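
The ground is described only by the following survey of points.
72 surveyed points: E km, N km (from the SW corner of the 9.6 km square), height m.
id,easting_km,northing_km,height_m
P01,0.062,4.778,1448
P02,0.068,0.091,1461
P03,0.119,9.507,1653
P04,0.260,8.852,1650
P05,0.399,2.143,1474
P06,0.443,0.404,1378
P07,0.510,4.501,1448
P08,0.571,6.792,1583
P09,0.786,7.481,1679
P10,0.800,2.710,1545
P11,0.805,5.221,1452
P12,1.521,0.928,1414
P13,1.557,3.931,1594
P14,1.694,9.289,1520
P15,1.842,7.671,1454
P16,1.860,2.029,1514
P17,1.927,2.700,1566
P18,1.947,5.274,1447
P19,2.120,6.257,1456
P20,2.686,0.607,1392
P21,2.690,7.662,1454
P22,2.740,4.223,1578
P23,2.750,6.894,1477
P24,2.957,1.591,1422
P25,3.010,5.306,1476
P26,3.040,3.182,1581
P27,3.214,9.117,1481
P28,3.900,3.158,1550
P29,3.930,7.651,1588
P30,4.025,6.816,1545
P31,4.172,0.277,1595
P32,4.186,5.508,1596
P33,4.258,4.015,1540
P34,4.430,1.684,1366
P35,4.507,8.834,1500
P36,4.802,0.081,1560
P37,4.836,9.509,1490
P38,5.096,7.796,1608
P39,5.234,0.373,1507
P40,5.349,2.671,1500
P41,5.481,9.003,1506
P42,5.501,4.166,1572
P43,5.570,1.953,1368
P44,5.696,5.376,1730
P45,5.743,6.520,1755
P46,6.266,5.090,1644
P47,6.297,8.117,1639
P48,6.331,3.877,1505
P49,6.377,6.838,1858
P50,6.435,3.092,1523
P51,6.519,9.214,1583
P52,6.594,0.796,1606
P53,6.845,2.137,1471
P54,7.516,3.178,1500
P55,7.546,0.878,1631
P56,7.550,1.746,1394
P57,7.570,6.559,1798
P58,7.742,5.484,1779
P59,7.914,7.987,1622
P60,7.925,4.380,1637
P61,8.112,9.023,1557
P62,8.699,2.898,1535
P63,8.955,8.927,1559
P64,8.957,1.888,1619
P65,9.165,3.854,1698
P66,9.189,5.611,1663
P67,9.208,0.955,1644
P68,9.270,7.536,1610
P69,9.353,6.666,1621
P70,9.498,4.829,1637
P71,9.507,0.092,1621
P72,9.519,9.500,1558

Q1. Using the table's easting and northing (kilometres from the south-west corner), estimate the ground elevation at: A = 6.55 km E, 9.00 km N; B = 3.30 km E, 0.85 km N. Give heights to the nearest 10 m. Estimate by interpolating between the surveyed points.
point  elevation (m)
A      1590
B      1480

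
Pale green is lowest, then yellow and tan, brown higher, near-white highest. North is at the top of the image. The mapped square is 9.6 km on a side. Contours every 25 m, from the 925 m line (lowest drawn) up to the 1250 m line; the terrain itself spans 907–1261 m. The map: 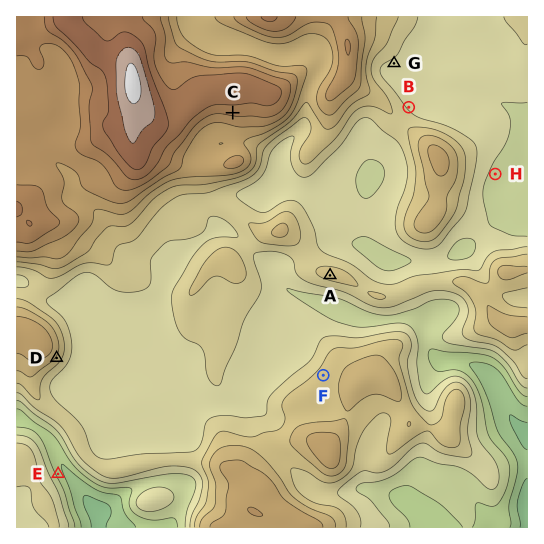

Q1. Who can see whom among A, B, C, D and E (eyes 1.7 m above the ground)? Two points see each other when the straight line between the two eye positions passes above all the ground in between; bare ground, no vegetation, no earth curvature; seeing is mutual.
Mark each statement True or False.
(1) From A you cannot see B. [True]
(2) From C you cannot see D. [False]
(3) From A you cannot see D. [False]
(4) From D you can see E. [False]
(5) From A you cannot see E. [True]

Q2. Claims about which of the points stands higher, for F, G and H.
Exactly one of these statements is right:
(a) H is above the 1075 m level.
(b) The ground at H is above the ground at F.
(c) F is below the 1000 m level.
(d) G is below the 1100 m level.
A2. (d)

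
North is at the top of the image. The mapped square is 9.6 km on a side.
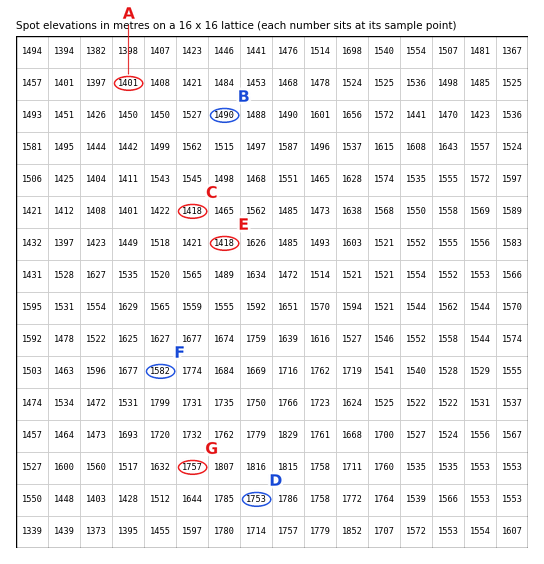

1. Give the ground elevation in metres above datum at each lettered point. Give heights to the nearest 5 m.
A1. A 1400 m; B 1490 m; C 1420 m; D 1755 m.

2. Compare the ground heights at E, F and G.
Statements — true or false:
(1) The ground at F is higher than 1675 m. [false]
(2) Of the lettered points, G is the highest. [true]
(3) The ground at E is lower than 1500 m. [true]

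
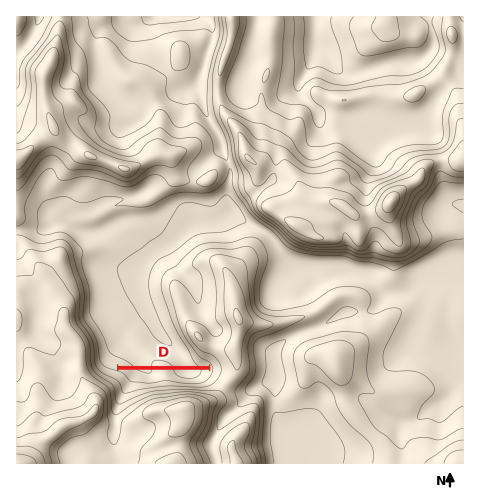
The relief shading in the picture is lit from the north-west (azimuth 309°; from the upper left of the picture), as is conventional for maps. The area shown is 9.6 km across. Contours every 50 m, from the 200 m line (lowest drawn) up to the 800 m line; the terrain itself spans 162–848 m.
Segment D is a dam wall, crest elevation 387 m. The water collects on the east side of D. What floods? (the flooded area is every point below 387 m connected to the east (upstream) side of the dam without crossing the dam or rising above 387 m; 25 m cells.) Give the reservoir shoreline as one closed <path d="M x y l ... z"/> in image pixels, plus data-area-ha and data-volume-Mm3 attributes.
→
<path d="M210 370l-87 0 8 8 13 3 11 0 9-3 3 0 14 4 19 0 9-6 1-6z" data-area-ha="41" data-volume-Mm3="10.65"/>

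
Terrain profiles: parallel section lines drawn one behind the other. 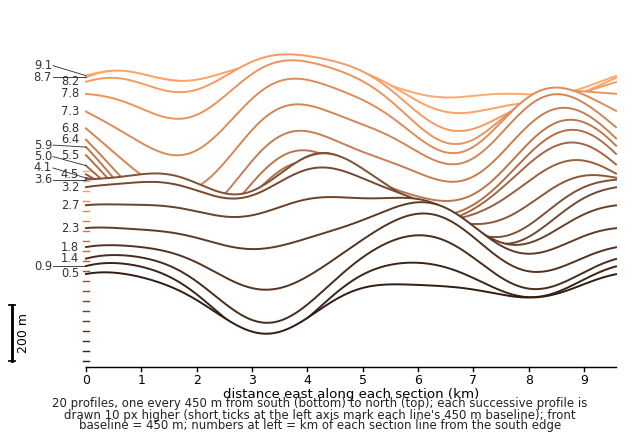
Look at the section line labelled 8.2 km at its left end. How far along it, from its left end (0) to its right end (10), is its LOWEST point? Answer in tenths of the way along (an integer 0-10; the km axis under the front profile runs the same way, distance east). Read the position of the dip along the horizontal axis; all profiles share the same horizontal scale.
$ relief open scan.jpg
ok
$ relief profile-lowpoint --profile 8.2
7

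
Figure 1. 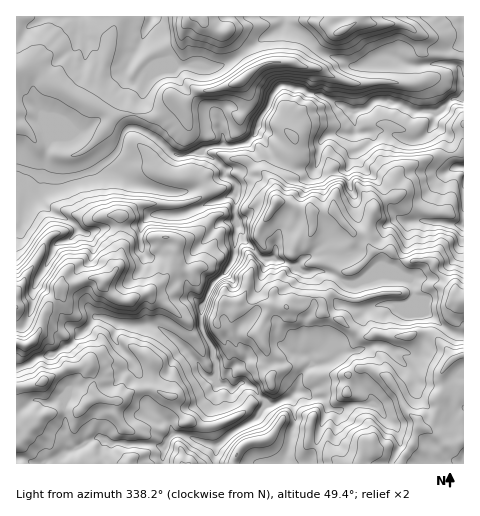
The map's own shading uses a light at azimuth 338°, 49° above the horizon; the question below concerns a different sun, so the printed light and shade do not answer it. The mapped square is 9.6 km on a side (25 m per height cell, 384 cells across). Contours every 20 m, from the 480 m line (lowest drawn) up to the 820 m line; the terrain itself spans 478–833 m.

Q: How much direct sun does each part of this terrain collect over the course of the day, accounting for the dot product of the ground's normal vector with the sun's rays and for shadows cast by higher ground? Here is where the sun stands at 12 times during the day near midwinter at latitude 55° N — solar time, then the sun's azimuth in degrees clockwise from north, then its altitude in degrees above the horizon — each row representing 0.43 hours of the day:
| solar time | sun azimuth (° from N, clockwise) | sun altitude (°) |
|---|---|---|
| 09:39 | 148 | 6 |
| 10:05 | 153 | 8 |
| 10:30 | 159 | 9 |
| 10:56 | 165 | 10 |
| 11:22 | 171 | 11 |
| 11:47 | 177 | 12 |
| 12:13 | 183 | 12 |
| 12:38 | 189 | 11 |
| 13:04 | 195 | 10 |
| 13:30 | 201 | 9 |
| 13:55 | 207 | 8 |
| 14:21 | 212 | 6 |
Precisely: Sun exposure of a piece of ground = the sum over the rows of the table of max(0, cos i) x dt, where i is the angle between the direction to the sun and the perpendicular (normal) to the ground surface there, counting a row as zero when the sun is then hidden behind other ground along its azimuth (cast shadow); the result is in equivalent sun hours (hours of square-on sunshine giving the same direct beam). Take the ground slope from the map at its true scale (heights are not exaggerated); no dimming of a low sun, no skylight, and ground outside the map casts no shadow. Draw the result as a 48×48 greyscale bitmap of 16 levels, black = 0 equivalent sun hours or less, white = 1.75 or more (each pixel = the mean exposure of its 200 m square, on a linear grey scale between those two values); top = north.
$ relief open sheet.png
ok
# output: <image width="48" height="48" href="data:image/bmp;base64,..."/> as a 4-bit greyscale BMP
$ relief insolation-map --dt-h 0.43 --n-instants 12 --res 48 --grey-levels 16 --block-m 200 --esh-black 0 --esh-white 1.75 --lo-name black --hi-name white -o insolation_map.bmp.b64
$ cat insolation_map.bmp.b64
<image width="48" height="48" href="data:image/bmp;base64,Qk32BAAAAAAAAHYAAAAoAAAAMAAAADAAAAABAAQAAAAAAIAEAAATCwAAEwsAABAAAAAAAAAAAAAAABEREQAiIiIAMzMzAERERABVVVUAZmZmAHd3dwCIiIgAmZmZAKqqqgC7u7sAzMzMAN3d3QDu7u4A////AHmYdVZmZWdmVTM0SJiId5iIZmipZ5iIiMqZmGVlQhJGVRE0JLzKh4p1Rmh4dJiIiXqYiKhnq8upUSaqQCZ6hmhURWZjNWiXZ3ioiKmqmnd4i/28tAAEl2hUMxEhJXl2d3eKmKqZpkVmiIUjjXESiFdzMjMTeYZnd2VWeIqZiId5pyIyAYlBE0JUVDEmiTNod4dmZleqiZibuoVVQjdmEjAnzZd4ljSIiKzbl2ZkRXqoVVZkMzLfyFd3eXiapVZXeEarqYdnZUVkREVGelu4mYmHZomrdWd3dxEii6mXdWd2VFSIqtp2qpZ3d5qWNGd4h4MQFWiHd2iIVFeXqIh2Z4dlIUQzNnZVmc2DICRXRIhkRFp5q5iYZnd3ZCJEV3dkV83clCEkOGMiRqlcqauWeIiHiJhnqph3EAKamkFEQxEkaqaemal4mIiIiZm7mahzEiJYdagyMjVXmqWpmGZ4m6qqyVMhEBIiiZRYnLlWrNy6y2VniZZompm7dVQ0IREpqpVHmmbO//3dpUQ2iIh5mJl2NHdlZ3Z4m1Q0mIveyJy4ZllEZWVGRWdmmHrLund2d2UliLy7UhRneL1iMWZWUhEUMiEkVWinVCgzRWqoqEImh5iDA2YiMxEzSIZlRWZlIRZyJlISe4VVeInJAiYxMkZniKh3eJmlAAKEEkMkNWRFd0RYgSIRKYiHZViImap2MSJWIAISJESHd2NEVDG6qKl3d3eZgQATQjInMAAjNHeZiJdGVBqZh4mHeIdUMhESZEMTlxIyMjREQjd1hViJhniHiHdjMiEQElQxAXzKiHMAAANlNYSZh3iIlzZ2EzIhJGVBJoVoiHUQABE4qKRaiIiJhFaWaZmqp2ZFUyIQETipiZcQJVdIqGVWVEVWqYZUVndlMzIQAAAAATeoQzRTMxEjU0QkiYZERXd2ZUMiABJGmpdmhmQxAAABM3EUVWZURXd3d2VVRWiqmId0KoZRERABARAlZUZlRneIiId2d3h2VFVEiIZCNFQjIQJURoiJY4iJqqqYZ4d1IAAXuXRVd4dUMiJDESaJvomXZWiph4djfLdkEBRXd3ZUNFMRAAAUV5l3Z2aKl3Unyr3qemI2eIdiMzQyIRACRqdnd3dolzWrmZh2mbZHh2iod2Zmd3YzeGZ3d4l3i8y5mId4iqpnZmd3ZWd3ZkVlRod3iZmYZ3ZomHd4lo5zZmZmVFNVQjNUM2eJmZh2ZVVomHmrqau0VUQ0e8pDSd7bQIiZmGZmZmZWdWz//smWEBJt/////+y814iIdlZmZWdSElITjMvMd7///8zv26qpmIh3ZmZ3Zod1NCEQAWvf///7UQEiM0RneHd3ZmZnd2h3d2ZlMQO//7hjNFVWVVUzSVZ3dmZnh2aIeZmrliABIRAUi7l3eJuqqVVmZ2ZneHZni7zd2mMQACR9/cu6mJmIdmVWZmd3d3dme73c25hTM0e9/s3tzNyYh3ZWZnd2d3dmibunaImYZovIWd7v/YRGZohmZmZ3d3hmhph1M0RWZ4dmZXdUQyNWZw=="/>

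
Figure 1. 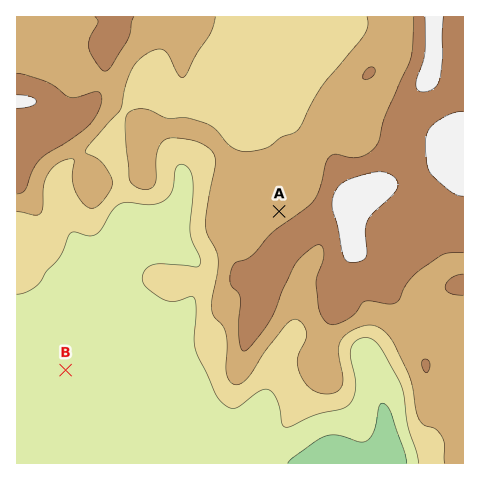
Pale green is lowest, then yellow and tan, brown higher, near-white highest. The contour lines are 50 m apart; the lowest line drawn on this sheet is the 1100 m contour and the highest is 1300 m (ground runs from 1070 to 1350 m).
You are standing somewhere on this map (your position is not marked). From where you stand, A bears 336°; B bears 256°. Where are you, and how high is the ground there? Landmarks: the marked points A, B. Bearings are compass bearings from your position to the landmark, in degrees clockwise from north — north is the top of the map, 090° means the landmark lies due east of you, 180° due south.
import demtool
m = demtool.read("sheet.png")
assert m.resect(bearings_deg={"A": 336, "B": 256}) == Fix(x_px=321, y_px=306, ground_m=1260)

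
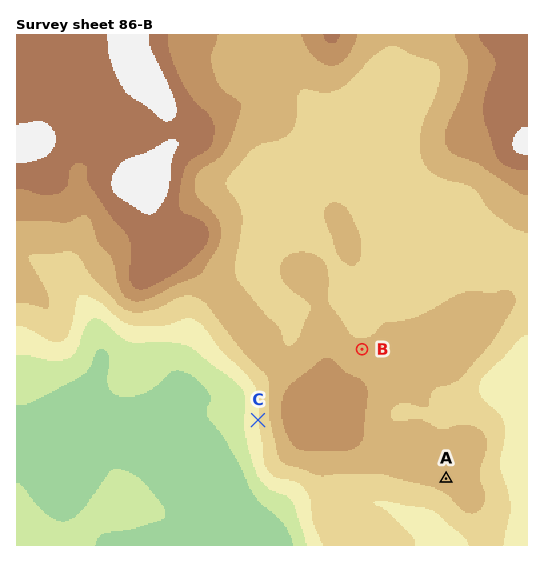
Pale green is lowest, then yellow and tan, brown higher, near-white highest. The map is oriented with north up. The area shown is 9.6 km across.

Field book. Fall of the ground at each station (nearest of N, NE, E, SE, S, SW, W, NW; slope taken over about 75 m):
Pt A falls S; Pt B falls N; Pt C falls W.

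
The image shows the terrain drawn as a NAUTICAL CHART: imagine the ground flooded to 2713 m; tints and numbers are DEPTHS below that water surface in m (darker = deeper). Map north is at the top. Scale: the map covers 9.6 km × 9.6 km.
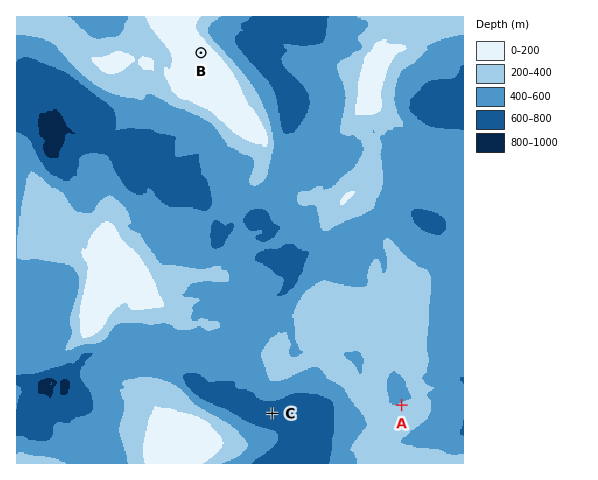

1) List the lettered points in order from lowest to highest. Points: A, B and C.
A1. C A B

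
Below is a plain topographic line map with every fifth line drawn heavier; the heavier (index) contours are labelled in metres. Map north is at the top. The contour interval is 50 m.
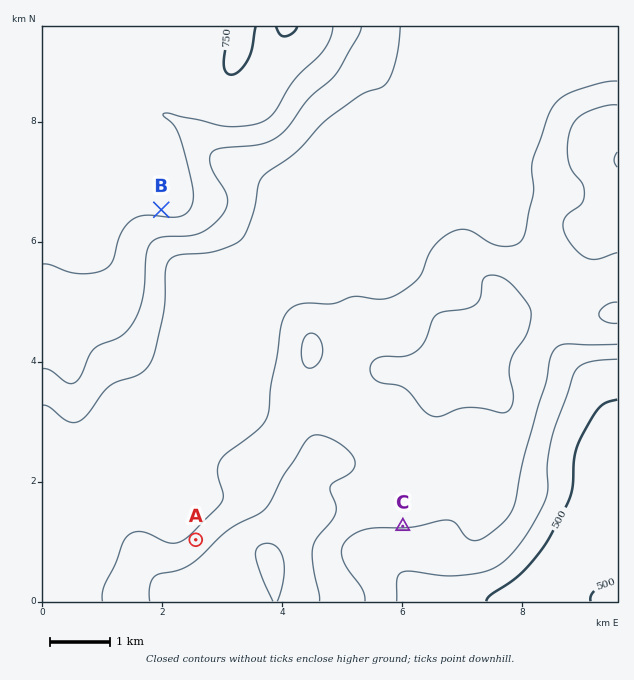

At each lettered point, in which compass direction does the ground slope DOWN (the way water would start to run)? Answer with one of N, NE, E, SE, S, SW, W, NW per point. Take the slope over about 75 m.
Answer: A NW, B S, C S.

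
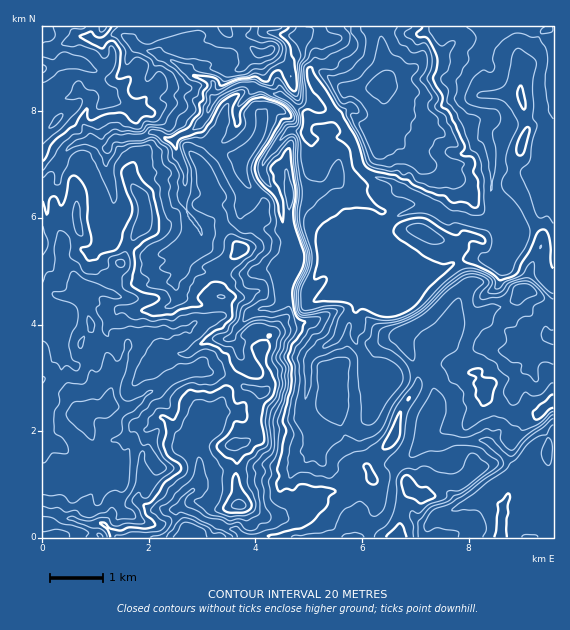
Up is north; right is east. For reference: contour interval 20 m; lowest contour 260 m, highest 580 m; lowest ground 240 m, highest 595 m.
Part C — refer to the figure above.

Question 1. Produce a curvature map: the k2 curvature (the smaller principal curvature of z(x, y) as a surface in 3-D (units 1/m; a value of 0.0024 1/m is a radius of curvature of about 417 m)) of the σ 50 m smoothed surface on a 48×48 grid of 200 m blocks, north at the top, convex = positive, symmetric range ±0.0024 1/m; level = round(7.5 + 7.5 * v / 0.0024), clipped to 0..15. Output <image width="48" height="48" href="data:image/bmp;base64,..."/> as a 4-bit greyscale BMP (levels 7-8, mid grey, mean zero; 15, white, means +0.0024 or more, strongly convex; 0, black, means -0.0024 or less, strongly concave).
<image width="48" height="48" href="data:image/bmp;base64,Qk32BAAAAAAAAHYAAAAoAAAAMAAAADAAAAABAAQAAAAAAIAEAAATCwAAEwsAABAAAAAAAAAAAAAAABEREQAiIiIAMzMzAERERABVVVUAZmZmAHd3dwCIiIgAmZmZAKqqqgC7u7sAzMzMAN3d3QDu7u4A////AHiIaRQzQmiHYyQ0VFVmZmeIhXiHd2WIh4UyEWd3dzlQBEZ4eHeHd3ZndUd4h2V3d0Rml1eFQzIneIdXd3eHd3dXV0JHd3Z3d3eHeGZFd2WHZ5hld4h3d3dWaHhTVmZ3d3d4Z3hmdnVHdnd2Z4eHd3hWh3dnRXd3d3d3eHh2dmdXeHdmVod2d4hmhod4dEZ3eHd3d3hliXdXdnZmZWdnd4dlZ3d3iHVXeHh3d3dmdmZXdmZmZmZniHZlZ3d3h3NWiHd2d3d2dWdmiYh3V3Z3d3d2ZnZ2ZjdzeHdmd2V2d2d2Z3eXZ3Z3dmZ4V3ZVRFh2NmdodndVVnZ3Z3Z2ZlZ3dmVnV3d4hnZ3cleId3Z2VXd3Zld2ZVeId3ZnZ3d3d3d3hGZ4d4Z3Z3dmZnZmZUeIh3dHdXd3eHdnd1d3d3Vnd2ZnZXeJdTd4h2dlhmd3eGZnZ2WGd3ZWd3Z4dXdohkV3d2d1V1d3eIdnVnZ2d3hnZ3h4hnVndjaIhmd2Zmd4h3d2aGdmd3d3dmZ4d1Z1ZUWIh1dmdmiHeId3d4ZoZ2d3d1RId0iHZWNHdWdnhmd3ZlZmd3Z4d1h3d3hSI1Z3ZnZTdHeId3Zndod3d3Z3dmd4eHiHdBmIh2eEZGiId3dnd3Z3d3d2hldnZ2iHiSJmdkiGRXU0Z3dmiHd2d2dmdmRUQ1dVVlMjVgNnZmVlJHdnZ3d3Zlh4dniHiEZ4iHd2ZhZEVnd3dEh2U2Z3hWd4d3ZVVld3h2aWZhZ3eHd3d0V4hgWqY2Z3ZnZnd2Z2ZlVmZ0OHeGd3d3RImTNDNmd3Zmp2Z3V4d2VWd4F3eGd3d3dDMkVndldmZndlZ3dWZ4d2ZpF3d3h3d3d2VWdXdld1ZmZmZmdmd5d3ZmJ3d3h3d4d3aGdmhldodmd4d3dmd2VmRzV3d2Z3iIdoh2d1dldoZ3Z4d3ZWdld3Nyd3d3ZGiYVkNGd3Zld4Z3dndoN3d2eHJid3d3h0NERVhmd3Z2d4Z3Zod2OHd2d4GCd3d3d3dUaHhWd4Z1Z4Z2aIZ3Nnh2dxWCd3iHd1NXd3hViIZ3SHd0d2Z3KIdWczdyd4h2Q0aIh4hlh3Z0R3dlh3d4B4dXYIhyd4dBZ2aIiHZldmZ3N4hlh3diOHVocTdjd4gXmHd3dmhlh3Z3YmdDeIiAl2V3dwWCZ4gHiHd3ZWVmeHZ3ZkNiAAMANmdHeGBiZmM4iHd3eGZnZ4V3hmV2eGFoQFdkZ3QReIF4eId3d2dndnZmh1d2aGl3dQhyiHaRRDV2d3d4h2dmZ2Z3d3R4Z3d3hwZwiYgDdjRHd3d1RkVmd4Z3dmVpdndmZzA2FABUUnh3eHeIZkmHeHZ2d2hmd1eIdzQAAVOUJYh3iIdmVkiHeHdoZmd2R2WYMkaIZlSCKHd3iIdlZ1Z2eHdnaIdoRqVBRnZ3aGRjI1d3d4eHZ3Vnd4hlZ3hYdDJIh3d2eKdnSFNnd3aHV3ZoeHdnVFQmU3dWd3d2ZYVHZ4dHd2dmaIhXeHdodmSERniHd3eGdDRWd2V3d2VVZmZlVVeA=="/>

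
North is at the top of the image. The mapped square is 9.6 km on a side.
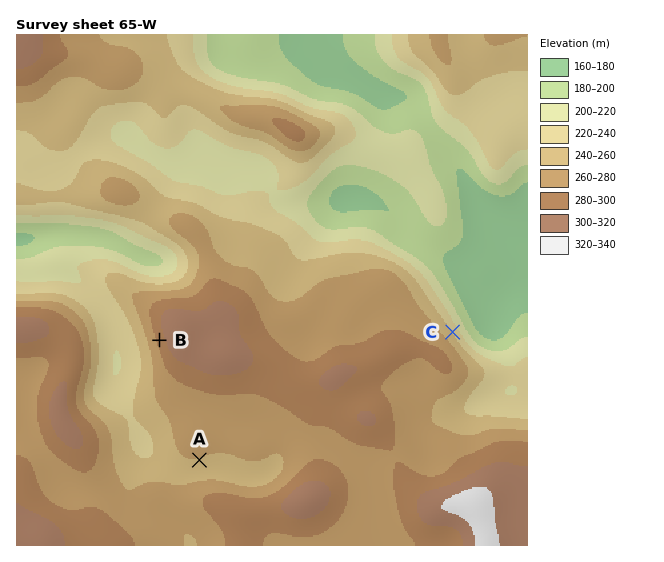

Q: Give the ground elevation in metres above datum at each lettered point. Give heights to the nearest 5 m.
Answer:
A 260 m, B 285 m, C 235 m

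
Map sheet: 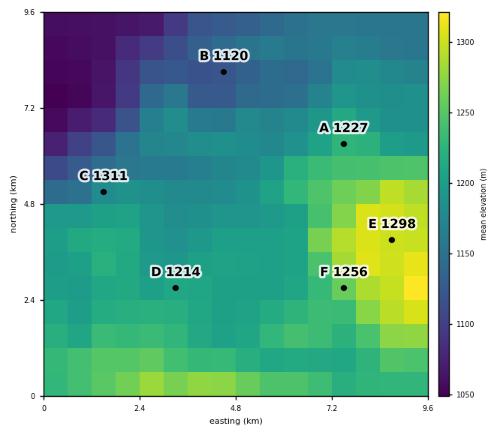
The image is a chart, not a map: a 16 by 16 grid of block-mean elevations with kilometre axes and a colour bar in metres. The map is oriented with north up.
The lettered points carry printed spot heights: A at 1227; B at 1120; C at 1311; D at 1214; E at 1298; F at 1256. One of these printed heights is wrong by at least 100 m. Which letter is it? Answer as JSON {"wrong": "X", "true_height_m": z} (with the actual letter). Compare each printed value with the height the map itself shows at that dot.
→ {"wrong": "C", "true_height_m": 1186}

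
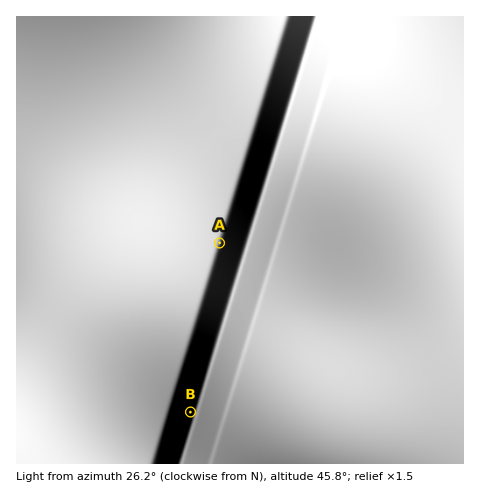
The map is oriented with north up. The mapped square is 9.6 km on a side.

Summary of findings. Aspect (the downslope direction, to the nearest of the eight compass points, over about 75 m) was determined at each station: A W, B W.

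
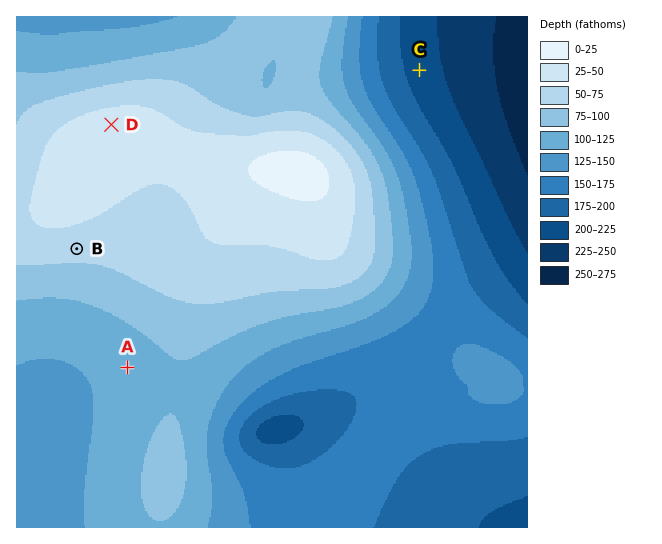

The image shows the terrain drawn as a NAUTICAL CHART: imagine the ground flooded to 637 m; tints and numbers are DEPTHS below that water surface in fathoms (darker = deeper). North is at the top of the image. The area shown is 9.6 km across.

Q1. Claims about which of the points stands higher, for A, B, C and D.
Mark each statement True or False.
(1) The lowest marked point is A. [False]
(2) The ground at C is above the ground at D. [False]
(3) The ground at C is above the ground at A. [False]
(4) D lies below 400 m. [False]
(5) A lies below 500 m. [True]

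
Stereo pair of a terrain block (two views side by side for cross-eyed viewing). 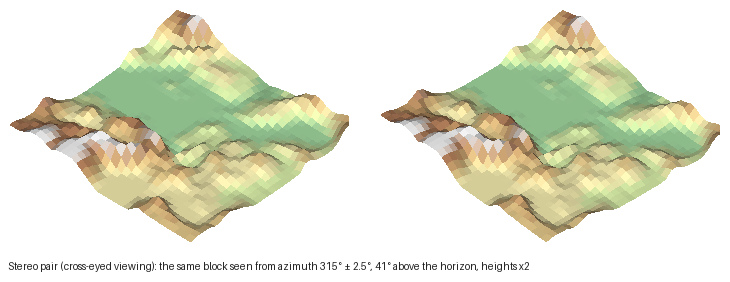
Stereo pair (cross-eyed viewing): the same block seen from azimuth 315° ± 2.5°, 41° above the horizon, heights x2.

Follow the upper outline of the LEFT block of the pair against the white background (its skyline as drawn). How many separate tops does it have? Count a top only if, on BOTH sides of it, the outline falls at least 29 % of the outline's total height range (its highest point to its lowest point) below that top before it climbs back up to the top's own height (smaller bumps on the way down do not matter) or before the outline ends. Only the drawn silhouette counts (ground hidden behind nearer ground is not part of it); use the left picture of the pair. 1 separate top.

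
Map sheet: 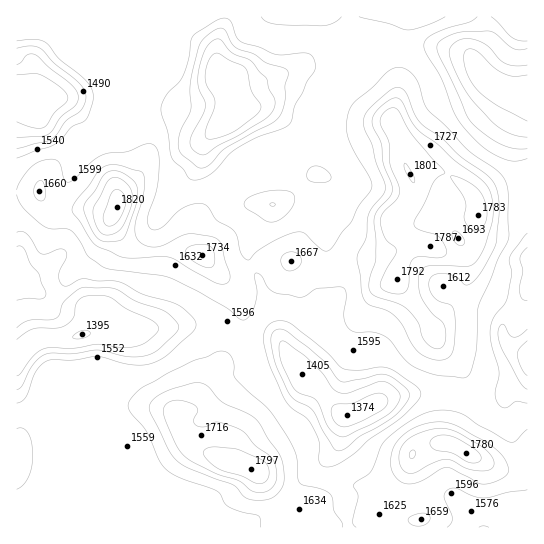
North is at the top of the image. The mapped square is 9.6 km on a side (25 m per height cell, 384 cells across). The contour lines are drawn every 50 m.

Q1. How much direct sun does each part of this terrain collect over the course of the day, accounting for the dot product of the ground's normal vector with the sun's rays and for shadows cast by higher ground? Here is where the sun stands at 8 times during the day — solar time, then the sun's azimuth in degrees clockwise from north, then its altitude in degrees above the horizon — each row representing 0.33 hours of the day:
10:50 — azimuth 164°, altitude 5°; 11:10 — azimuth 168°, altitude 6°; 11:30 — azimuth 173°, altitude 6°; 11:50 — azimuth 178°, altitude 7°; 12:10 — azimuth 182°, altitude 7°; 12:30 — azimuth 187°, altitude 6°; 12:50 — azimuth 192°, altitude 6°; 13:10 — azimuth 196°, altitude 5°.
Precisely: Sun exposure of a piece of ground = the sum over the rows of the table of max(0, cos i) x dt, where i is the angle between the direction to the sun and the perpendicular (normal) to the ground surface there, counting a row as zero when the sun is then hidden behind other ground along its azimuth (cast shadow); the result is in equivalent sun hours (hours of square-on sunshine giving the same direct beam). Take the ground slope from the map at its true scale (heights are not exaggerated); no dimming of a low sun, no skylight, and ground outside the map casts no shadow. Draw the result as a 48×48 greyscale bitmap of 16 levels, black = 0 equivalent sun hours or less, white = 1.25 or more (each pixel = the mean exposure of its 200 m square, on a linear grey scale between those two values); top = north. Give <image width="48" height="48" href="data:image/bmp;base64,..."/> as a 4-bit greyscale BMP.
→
<image width="48" height="48" href="data:image/bmp;base64,Qk32BAAAAAAAAHYAAAAoAAAAMAAAADAAAAABAAQAAAAAAIAEAAATCwAAEwsAABAAAAAAAAAAAAAAABEREQAiIiIAMzMzAERERABVVVUAZmZmAHd3dwCIiIgAmZmZAKqqqgC7u7sAzMzMAN3d3QDu7u4A////ADIjMzMzM0RmVGhkREVkMzNFZlVmVFZ1M0QzMzMzMzRFQ0VWZTJFQzMzMyABIkZUNERDMzMzMzM0RERqy3MSMzMyEREBNGZVVVQzMzMzMzM0RWeKzJUQEzQzNGdUVomXdmVDMzMzMzRWet/9qFQhASIjR6qHaJmpd0RDMiIiIjV6zu2nMiMyAAEiRpqqrOyFNDNDIRIhATWKqFEAAAI0IAASI1aL3JUhEiNEREQyJFZ3MQAAAAE0MAABEQJXhAAAASNEVVVWZlZjEAAAABIyEAAAAAAAAAAAIiM0VURVVWdSEQAAABIQAAAAAAAAAAABEhI0RDNERXVEQxAAABEAAAAAAAAAAAAAAQEzMzMzMyERIQAAARAAAAAAAAAAAAAQAAIiIiIiIQAAAAAAERAAE3UQAAAAAAEiEAEyIyIiMgAAAAAAEgAAJpqlIiEAABIzEAAjMzRDEAAAABESIQABWJvMqFQyESIyEAAAABEQAAAAASMzIQAVmYiJhlaJhTIhABAAAAAAAAAAESMzIRJpqFREVWiadDMRI1AAAAAAAAAAASMzMkaahURERWdmVDMiaZUQAAAAAAAAATM0RomXVERVVmUyNDNEWHmXMAAAAAASRURESKl1QzRmd3YxEzRmMyMjQQABNnd4dURURWZUQzNYmYUQE0RoQREkiFVXmrqYZWdkREVERDNqzIMAA1RGQiNFi97sqXZlZ4hUNFZURERFeXMgFHZEQ0REWKq7llVWipUzNFd1RFYxEjRomIhTRDZjE2Z5mYiJu3ISRVZlM0UxEDetyYhzIlaHM1eJmHd4ZDIjMhESIiMjITe6Y0aHZYd4dmvZUQARAAEzIQABIyESVUQyETVmiZdmdovcUQAAAAAjIQASMyEkZTEAJYhTR3ZmeId5gxAAAAEiEAATMzIkRVIBV3dkNVd1RmMlh0MgABIQAAASMzMQAmcyRCM0NFdjERATRlMhACNDIQESIjMQACZ0NDEjRDMyEAAAE1QhASNYqpcxABIgADVlVTASMyESIQAAAUMhAAI0Z3ZBATMyJlNGUwABIhACMgAAADMQAAAjRERVVmREZ0IjIAAAAAABIhAAABMQAAASMzNWdlRFUzIRAAAAAAAAEhAAAAIgAAAAEiNFVEREQyEQAAAAAAAAAREAARIhAAAAAAEjRERXdRAAAAAAAAAAAAEQAAElMAAAAAAjMzRXdAAAAAAAAAAAAAIREhI0YwAAAAE0MzMhEQAAAAAAAAAAAAIiNDNEMxAAAAEiMzIAAAAAAAAAABAAACMzM0RlIAAAAAIRIjMQAAAAAAAAASEAFHQzMzRmMQAAASIiESMgAAAQAAAAE2Q2qnQzMzRmUxERNlMhIzMhAAEQAAADZ4aLt1QzNERFZkV4mqhURDIiABEAAAE2iZq5ZEMzNFQjV3neyYiGVCIiEREQABNEZ+63QzMzNDIRWamrp2ZnZVQyEiNEVFZXrGd1RDMzM0MhWsllVVVWZmVDNEaJq7mJhiI0QzMzM0VUV6pkRVZlVVVWZ4mZmpiHQw=="/>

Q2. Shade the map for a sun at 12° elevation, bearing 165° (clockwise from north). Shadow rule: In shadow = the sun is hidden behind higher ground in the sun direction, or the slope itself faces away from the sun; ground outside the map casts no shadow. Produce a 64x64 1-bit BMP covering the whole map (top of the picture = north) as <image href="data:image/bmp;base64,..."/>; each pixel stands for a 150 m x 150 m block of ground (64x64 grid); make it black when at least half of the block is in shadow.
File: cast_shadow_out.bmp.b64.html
<image width="64" height="64" href="data:image/bmp;base64,Qk0+AgAAAAAAAD4AAAAoAAAAQAAAAEAAAAABAAEAAAAAAAACAAATCwAAEwsAAAIAAAAAAAAA////AAAAAAAAAAAAAAAAAAAAAAAAAAAAAAAAAAAAAAAAAAAAAAAAAAAAAAAAAAAAAAAAAAAAAAAAAAAAAAAAAAAAAAAAAAAAAAAABgDAAAAAAAAGAOAAAAAAAAAA4YDgAAAAAAD//+AAAAAAAP//wAAAAAAA//+AAAAAAAB//wAAAAAAGD/+AAAAcAAQD/gAgABwABAHwADAADAAAAAAAOAAAAAAAAAA8AfAAAAAAAD//+AAAAAAAH//8AAAAAAAf//4AAAAAAAf8DgAAAAAAACAAAAAAAAAAAAAAAAAAAAAAAAAAAAAAAAAAAAAAAAAAAAAAAAAAAAAAAAAAAAAAAAAAAAAAAAAAAAAAAAAAAAAAAAAAAAAAAAAAAAAAAAAAAAHAAAAAAAAAAeAAAAAAAAAAwAAAAAAAAAAAMAAAAAAAAAAwA4AAAAAAAAADwAAAeAAAAAPAAAA8AAAAA4AAAD8AwAABAAAAP4DgAAAAOAAfAHAAAABwOB8AeAAAAGB+DgB+AAAAQP8MAH+AAAIA/wAAP+AABgA/wAA/4AAMAD/AAB/gAwAAP+AAD+ADgAAP4AAHgAPAAAGAAAAAA8AAAAAAAAADwAAAAAAAAAGAAAAAAAAAAAAAAAAAAAAAAAAAAAAAAAAAAAAAAAAAAAAAAAAAAAAAAAAAAAAAAAAAAAAAAAAAAAAAA=="/>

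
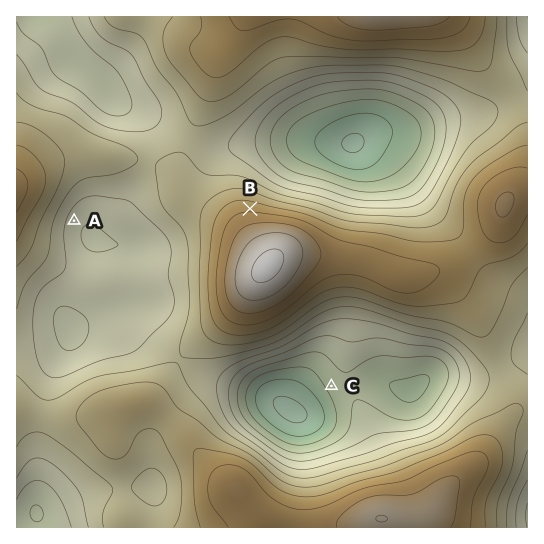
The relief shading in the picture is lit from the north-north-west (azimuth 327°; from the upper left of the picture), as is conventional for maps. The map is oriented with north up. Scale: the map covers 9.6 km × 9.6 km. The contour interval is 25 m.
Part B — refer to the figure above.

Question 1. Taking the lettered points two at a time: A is lower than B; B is higher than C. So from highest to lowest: B A C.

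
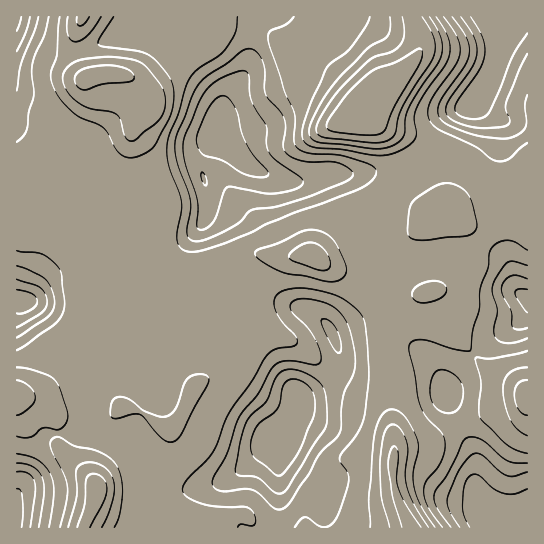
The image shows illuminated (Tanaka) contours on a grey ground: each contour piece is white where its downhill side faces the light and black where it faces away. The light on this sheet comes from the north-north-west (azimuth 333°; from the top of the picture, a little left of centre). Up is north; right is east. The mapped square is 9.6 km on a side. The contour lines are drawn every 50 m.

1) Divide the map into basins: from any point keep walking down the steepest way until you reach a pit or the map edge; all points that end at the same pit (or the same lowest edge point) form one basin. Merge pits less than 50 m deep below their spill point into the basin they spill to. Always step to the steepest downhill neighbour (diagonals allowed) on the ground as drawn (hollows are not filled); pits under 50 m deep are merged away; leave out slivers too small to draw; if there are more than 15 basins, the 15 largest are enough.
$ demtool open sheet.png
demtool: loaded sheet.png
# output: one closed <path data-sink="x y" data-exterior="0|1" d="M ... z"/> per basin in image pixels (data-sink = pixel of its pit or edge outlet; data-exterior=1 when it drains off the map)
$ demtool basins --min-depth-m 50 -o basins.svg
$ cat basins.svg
<path data-sink="221 137" data-exterior="0" d="M413 16l-330 0-7 18-1 15 9 25 2 2 15-3 24 2 12 6 10 10 5 10-1 8-19 21 0 7 17 49 0 17 3 10 0 9-16 29-5 15-2 11 4 9 5 5 7 1 18-13 31-3 19-9 21-6 17-8 28 4 20-2 22 2 22-13 7-1 28 4 17-2 12-6 16-14 8 0-6-7 0-5 6-6 8-2 1-15-15-39-10-11-33-13-14-13 7-17 40-38 5-9 1-11z"/><path data-sink="278 441" data-exterior="0" d="M439 203l-14 10 0 5 6 7-8 0-16 14-12 6-17 2-28-4-7 1-22 13-10-2-22 2-32-2-10 12 4 44-2 12-25 42-31 24-10 25-9 13-8 1-27-17-12-4-5 0-8 8-8 4-41-2-12-5 3 7 1 23 3 7 32 30 4 7-1 15-11 26 327 1-12-26-6-19 2-40-7-88 7-42 2-7 9-7 41-11 15-7 10-10 3-8-2-16-5-16-7-7-8-1z"/><path data-sink="22 301" data-exterior="0" d="M118 73l-17 0-14 5 0 24-18 33 0 12 4 11-4 12-6 6-10 5-20 4-17 0 0 213 19 3 30 16 41 2 8-4 8-8 5 0 12 4 27 17 5 0 12-14 10-25 31-24 21-34 6-13-4-51 9-12 4-1-9-1-17 8-21 6-19 9-31 3-18 13-7-1-5-5-4-9 2-11 5-15 16-29 0-9-4-11-16-16-3-7-1-16 3-26 2-10 18-18 1-8-5-10-10-10z"/><path data-sink="478 98" data-exterior="0" d="M527 16l-113 0-1 3 8 20-1 11-5 9-40 38-7 13 1 5 16 13 26 8 11 5 9 9 12 33 0 14-3 9 7 5 6 12 6-18 11-12 29-12 22-1 7 2z"/><path data-sink="491 527" data-exterior="1" d="M527 399l-12 6-21 6-32 13-29 16-31 5-7 5 0 40 4 12 14 26 115-1z"/><path data-sink="445 394" data-exterior="0" d="M433 291l-27 8-9 7-2 7-7 42 0 14 3 9 0 31 4 40 7-4 31-5 29-16 32-13 21-6 13-7-10-13-29-16-14-12-23-30-15-32z"/><path data-sink="17 17" data-exterior="1" d="M82 16l-66 1 1 167 16 1 20-4 10-5 9-10 1-8-4-11 0-12 18-33-2-21 4-4-5-3-9-25 1-15z"/><path data-sink="527 299" data-exterior="1" d="M494 223l-35 0 9 8 3 6 4 20-2 12-11 12-11 6-18 4 4 4 15 32 23 30 14 12 29 16 9 11 1-162-9-5z"/><path data-sink="17 517" data-exterior="1" d="M26 399l-10 0 0 128 67 1 12-27 1-15-4-7-32-30-3-7 0-16-4-12-12-10z"/>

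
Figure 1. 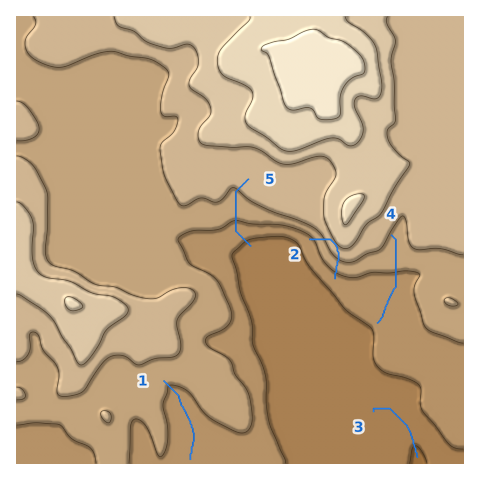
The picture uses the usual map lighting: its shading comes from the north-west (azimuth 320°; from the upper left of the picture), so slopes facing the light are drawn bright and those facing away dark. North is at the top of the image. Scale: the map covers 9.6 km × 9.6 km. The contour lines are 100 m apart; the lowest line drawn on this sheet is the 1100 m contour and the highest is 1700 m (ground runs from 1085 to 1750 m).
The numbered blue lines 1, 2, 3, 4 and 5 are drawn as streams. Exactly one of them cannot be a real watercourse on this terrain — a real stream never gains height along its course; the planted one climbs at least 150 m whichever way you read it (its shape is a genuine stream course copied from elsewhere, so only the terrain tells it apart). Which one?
2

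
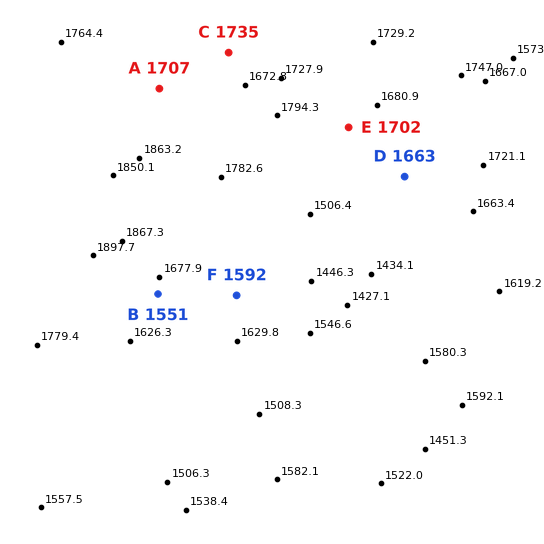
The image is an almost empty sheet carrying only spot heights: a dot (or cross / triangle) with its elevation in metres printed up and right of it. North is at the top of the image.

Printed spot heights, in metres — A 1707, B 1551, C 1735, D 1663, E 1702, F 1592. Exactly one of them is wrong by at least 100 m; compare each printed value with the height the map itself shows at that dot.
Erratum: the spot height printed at B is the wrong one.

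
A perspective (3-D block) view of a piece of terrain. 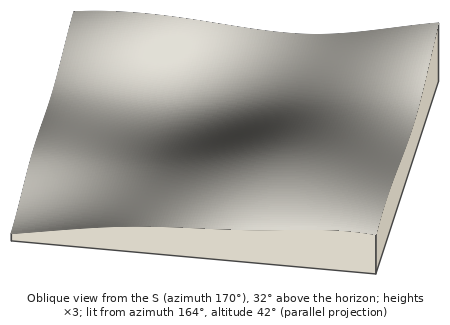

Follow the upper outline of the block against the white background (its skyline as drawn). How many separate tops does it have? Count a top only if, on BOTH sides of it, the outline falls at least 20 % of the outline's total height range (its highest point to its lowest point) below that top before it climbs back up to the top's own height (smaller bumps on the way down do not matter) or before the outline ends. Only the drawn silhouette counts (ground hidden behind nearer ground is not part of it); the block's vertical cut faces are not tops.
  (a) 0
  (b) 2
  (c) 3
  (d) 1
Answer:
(a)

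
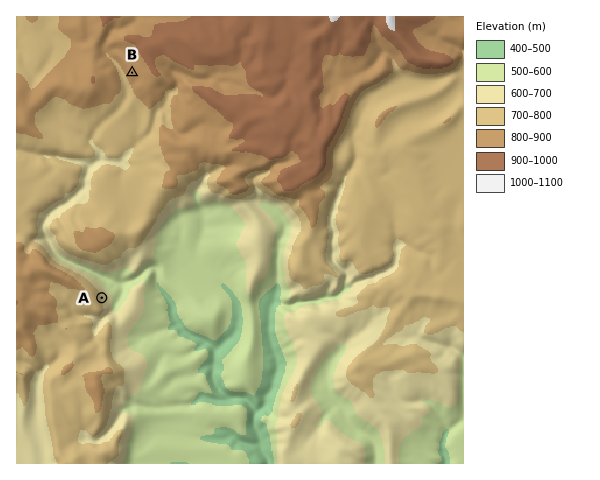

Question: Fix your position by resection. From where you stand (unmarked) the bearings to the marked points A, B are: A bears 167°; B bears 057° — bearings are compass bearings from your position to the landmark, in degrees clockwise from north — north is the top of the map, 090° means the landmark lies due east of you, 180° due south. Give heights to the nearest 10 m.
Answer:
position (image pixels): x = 60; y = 119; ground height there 740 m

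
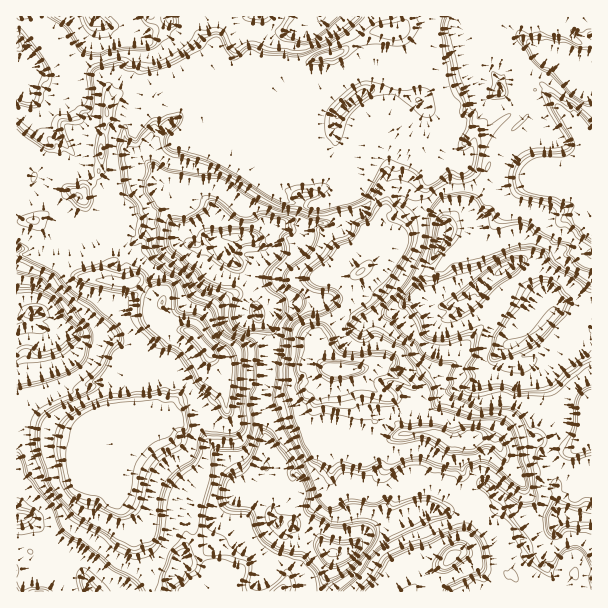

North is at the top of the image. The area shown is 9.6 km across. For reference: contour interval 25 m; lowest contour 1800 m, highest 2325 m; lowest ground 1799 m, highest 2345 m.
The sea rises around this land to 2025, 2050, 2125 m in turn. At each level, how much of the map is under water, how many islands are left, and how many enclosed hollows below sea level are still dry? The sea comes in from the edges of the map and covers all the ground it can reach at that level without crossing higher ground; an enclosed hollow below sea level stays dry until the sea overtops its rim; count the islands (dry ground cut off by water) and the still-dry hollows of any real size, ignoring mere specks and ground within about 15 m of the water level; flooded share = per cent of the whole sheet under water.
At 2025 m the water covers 32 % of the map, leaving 0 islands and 1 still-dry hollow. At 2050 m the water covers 34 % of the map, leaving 0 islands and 1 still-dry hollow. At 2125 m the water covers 59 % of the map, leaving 1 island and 1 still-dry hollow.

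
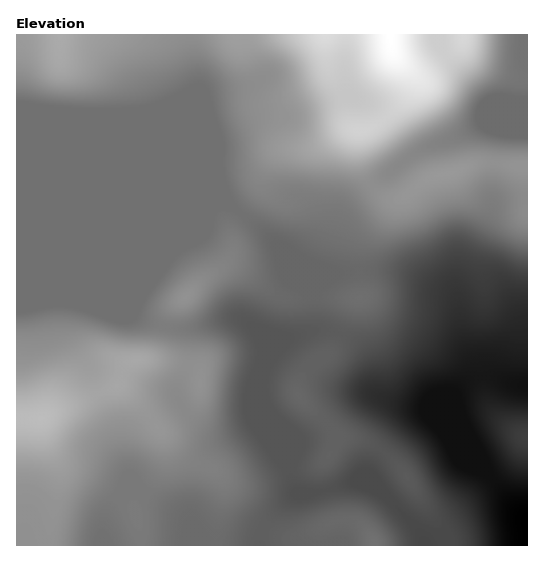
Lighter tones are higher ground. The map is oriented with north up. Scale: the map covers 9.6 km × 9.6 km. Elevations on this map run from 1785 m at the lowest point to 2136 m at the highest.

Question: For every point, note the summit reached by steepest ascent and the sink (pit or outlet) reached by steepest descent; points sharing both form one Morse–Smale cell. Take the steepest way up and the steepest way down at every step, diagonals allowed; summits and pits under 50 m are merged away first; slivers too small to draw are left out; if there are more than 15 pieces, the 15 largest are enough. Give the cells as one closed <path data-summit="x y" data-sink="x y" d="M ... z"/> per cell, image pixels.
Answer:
<path data-summit="390 35" data-sink="527 545" d="M527 34l-511 1 1 172 197 0 4-2 12 0 31 24 19 19 13 32 19 13 0 35-5 5-22 6-18 21-7 17 1 23 26 60 5 23 5 8 7 1-10 3-23 22-10 15 0 14 267-1 0-26-15-12-16-23-17-19-17-40-8-26 0-6 10-10 13-6 13 0 23 8 14 0z"/><path data-summit="41 419" data-sink="527 545" d="M230 205l-12 0-4 2-198 1 1 338 242 0 2-14 10-15 23-22 10-3-7-1-5-8-5-23-26-60-1-23 7-17 18-21 22-6 5-5 0-35-19-13-13-32-19-19z"/><path data-summit="526 437" data-sink="527 545" d="M491 377l-13 0-9 4-14 12 0 6 8 26 17 40 17 19 16 23 14 11 1-131-14-2z"/>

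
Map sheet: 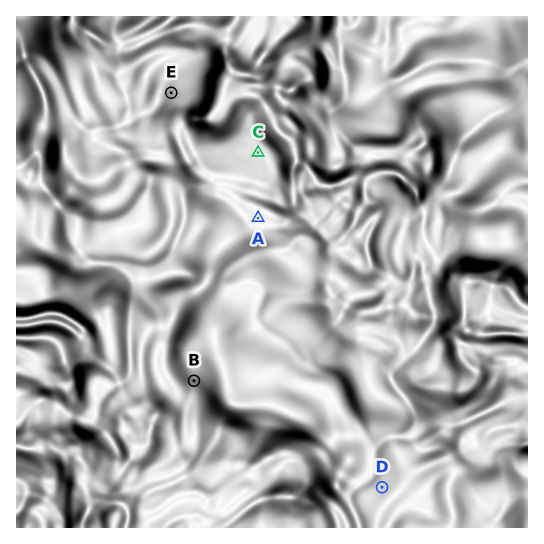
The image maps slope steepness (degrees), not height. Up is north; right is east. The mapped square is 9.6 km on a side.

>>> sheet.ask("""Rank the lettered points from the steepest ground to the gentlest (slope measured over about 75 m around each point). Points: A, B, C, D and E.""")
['B', 'E', 'D', 'C', 'A']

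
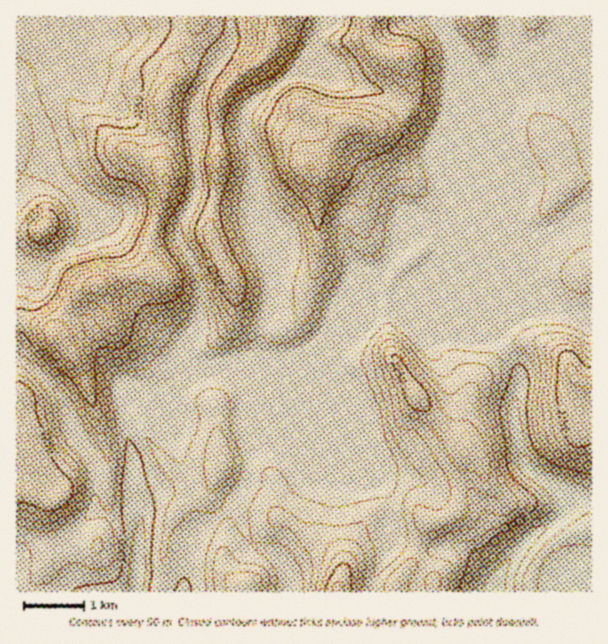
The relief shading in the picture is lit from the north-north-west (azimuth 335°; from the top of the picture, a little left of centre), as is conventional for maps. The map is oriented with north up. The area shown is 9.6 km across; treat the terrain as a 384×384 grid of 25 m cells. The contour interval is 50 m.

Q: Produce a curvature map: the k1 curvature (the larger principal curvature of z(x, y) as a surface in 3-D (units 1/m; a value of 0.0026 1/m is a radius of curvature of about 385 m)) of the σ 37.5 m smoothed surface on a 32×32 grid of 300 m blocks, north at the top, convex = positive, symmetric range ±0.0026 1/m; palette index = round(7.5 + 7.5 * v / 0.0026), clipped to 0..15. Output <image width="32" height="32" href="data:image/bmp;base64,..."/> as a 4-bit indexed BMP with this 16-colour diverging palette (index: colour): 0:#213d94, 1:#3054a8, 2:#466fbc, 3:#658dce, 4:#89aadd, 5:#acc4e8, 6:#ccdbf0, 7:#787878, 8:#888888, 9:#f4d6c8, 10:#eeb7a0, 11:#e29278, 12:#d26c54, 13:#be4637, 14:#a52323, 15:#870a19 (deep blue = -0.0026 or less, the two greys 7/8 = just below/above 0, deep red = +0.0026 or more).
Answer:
<image width="32" height="32" href="data:image/bmp;base64,Qk12AgAAAAAAAHYAAAAoAAAAIAAAACAAAAABAAQAAAAAAAACAAATCwAAEwsAABAAAAAAAAAAlD0hAKhUMAC8b0YAzo1lAN2qiQDoxKwA8NvMAHh4eACIiIgAyNb0AKC37gB4kuIAVGzSADdGvgAjI6UAGQqHAJmHipyXiruHnci6jKZ5x4h7mKt7qIyKh4rZjKrJeMh4eom5iriLeHmaqXi3mqecmHqIqYm3eomamYl4u5q6eKuMyYuIuZiJqYeKmbnJnNyIuduceYipeJh3iImXqM26eIi7nIionJmoeId5h5nneImKmZx6qIyYmHiIeYirx5qrm3fbm3eMeIiIiIp5qriau6p4+al3m3iIiIeLjIuXibi7ifiIiKqHiIh3itmLh4qoyX/WeIiZh4iIeI3Jiqh6uqevl6mIiIeIiJiviJmoeNt6/Ju4iKmIiIiK/HiYmqzpvsmul4iMuauYeMiIh3iql7nXjZipeth6t3eneIh4iIeVrbp52nv5iceIl3iIiIiId63ty+uP2YnKiJmIh4iImXqYmay4r4iH23mZqIiIiIi+p4aPee13d/qLmJh4h4iIr8h3b5nad3b4moeIiIiZiIyoh1r4zHiH6XqHmHiIipeJiJl5+Z94mcuZibh4h3iph4iarPmvh6y7iIqYiIh4mIh4q8rIr4i7m3iZd4h4iZiIiLuZ2J96uXq8y4iIeJiIiIunaueveqq926vIiIiYiIiYeYv3n2ett3mJ6IiIiIh4l3iZ2436mYd5i8d4iHiHeIiJmbmHv9iHec25iJiIiJiIh3iaiGv7jM67yYy4iIiYiHiIeaiL2Zd/iIevmLmI"/>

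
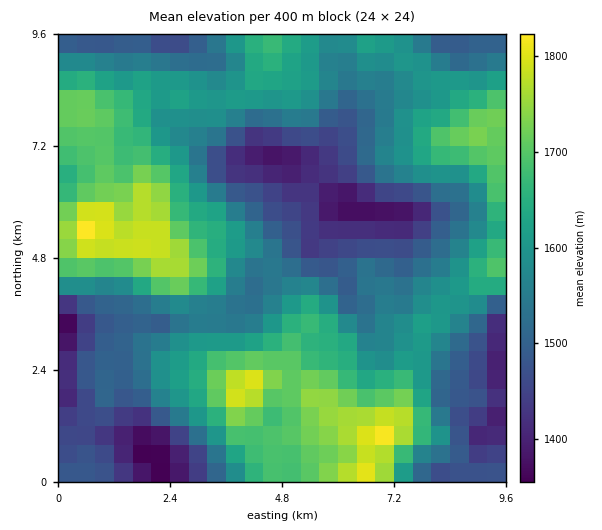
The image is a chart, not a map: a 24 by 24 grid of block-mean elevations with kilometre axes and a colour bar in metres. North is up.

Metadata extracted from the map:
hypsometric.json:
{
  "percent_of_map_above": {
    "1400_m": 95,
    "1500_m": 73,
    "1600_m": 43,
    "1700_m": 16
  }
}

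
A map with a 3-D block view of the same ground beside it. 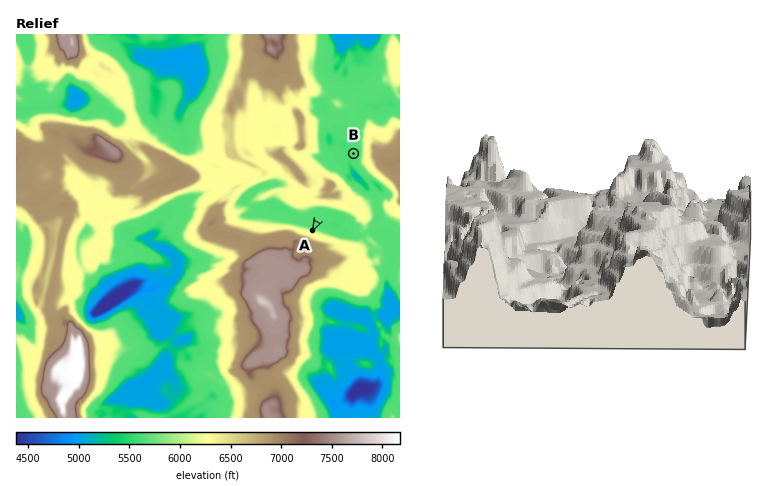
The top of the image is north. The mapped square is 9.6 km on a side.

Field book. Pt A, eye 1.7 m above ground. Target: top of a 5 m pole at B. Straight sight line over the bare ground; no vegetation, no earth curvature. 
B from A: hidden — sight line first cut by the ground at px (325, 207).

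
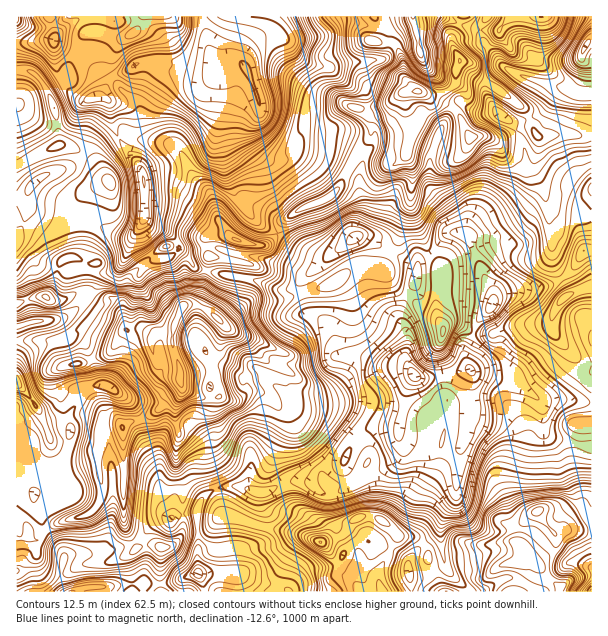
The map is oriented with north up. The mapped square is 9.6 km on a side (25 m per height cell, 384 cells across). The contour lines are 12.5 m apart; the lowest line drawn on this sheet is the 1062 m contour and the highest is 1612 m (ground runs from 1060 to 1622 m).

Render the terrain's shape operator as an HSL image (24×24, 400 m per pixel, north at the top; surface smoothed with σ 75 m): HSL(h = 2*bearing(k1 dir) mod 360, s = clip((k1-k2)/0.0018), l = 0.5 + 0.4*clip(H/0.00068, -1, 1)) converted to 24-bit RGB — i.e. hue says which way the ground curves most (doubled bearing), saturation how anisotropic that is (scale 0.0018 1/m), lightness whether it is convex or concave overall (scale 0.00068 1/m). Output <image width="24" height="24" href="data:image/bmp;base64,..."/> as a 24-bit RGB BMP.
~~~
<image width="24" height="24" href="data:image/bmp;base64,Qk32BgAAAAAAADYAAAAoAAAAGAAAABgAAAABABgAAAAAAMAGAAATCwAAEwsAAAAAAAAAAAAAmG2tYmXTbzvkXoMhXJUhbG0uWY4OMi0LnKE+Vko7p2lRU0RqW5hMib2Xc52Itc5nLBtGWsQweRdHbobSfZstqV1QevOb94v7wrJ/J4uPYo0+eGS+2I7OUVrX89rYEzBumrF2T12Im2SSkUVvl9svKbNQYZ1l13BmHWZsNi/Mk3CmY7OPxnqqjLqouUsoYUwmjpS3+kPjwNA5H2c3pfVPKb+K3EpoZgDLv4h4WZi6SJDIgKXiz+r34HPpakCMnufHnanoF1urjaTn5i6fo8V4jz89yomgkYvOf4ZiQ5Rsm0fr/oDxvP6aLzhkmo1CC09kvNa1dqW2UUORkdK5KeKsGFrJ5tH63pO+bThRrphKEQ0mtNJyl3jQ3tjzqJzgo1GugW18i4d4QDBWy9929OugIh1Lo3I1mUU/TYQfYlIhaIgnUXQSZUQlPYQwTWkThHkwoXCAoWteCxEv2d6bU6RMUHE0fVcyu3ufdI93YGWlZUCly8Nw7t54KRdB+atsQnGAp7uVJkVztnBvsH5dNYwyMV5RubOMUZuCd19Om3JfIT1kpdeCqJWHbnV9hGRufY5IirCLgiuGLk5o1Gdx776rUS5ub/JbgUaoucJlIxk8a5VZycOokJOyNn9vR6NDeUFbg2R7mZOARG59N4pEuY1YgnNckUBls4pkZSalv38zM3iQm9nBkUvc82DI63lFMXl92Z6YMIjMaLC4hqiQuJS4rpG+Q3adXoqlXHCcn4KGZGyXTER8l7mDYWqORZmDuXpZcgA60OdcLUoULDUFKQsKj61I5OisX63gluKPdzmuXUqTorFve87Ln3a4VWGhgnSjLUNpvKJWZVuaSkmmq5Jkej9QgoNUX6pkLM2u5Njz5NH6sFjuMs7NfMKKm+2IcDGh0n1RNUMfR5ZctOi5M3RoaDc1t2pEV1wzSAxA1vk2Glo3TlMzoH9HaIddiKN9e7OIcrXYWbrEjERJblCy0YnUg7fN7/Z4HQ8k24NjvPX4Z933xVubpCWOiV6EnpF/nnewFyNv9+nUCjV6hpPie266fn+lkMqUZpWJK3kBOWoGL5BETWl7muS0QyHf/M/ZDDDt0vnt115iMhsZU04oaTg0eoVln5x+cVBjLXGnweKu0WXUC0lEz3LSpIDK5KePS0QzunH+39L5dVnRWN+9RM5WOhx7n9/B9dbzkDxe1yo3qB1fP0uwn4HJhZKxkmmMfa6FLoWVs6RntKR0UDJvOl8iQUsd3OdD0JLqn5NRxWc0bZQ9rNhfCjVnTa4gZmsagycAnDkL0cYfu9JRR2twNXRXvXzFl4C5v6ifKypgn7WGtJOCWClsdnezlYXAddJgJG5YZJFQVp1NvqN0zJNhCEUwSRav/wjP3t+N0jqdmOj//aH8cz81WW8vFU0ceVAsnkw2oIlBLL5ZjkBmfFGafYpUg3dP4dSvJi9XWYCKlYJwi4tXl2BRvueCBRIufaZbr2983fXWShk6oSWC+9Dyx4q1KXApKWA1TqBz2+WnNmY8M11KXn53iWV+bJ+Cu8mSZFquPWtyjIqhqHmlqoOFzu2vBAEyiK50W6p14ulvmUWxV4SRVq536ajx9M33TD3QMYRy6u2nli1vO2s4OUtFa4VWeLFpnqt8TY5PuEquMWEqW4NJrtap3mCJEAYtgK1ha+uCWC5prnSGiltyZXxYe3tN2nRuTh6f8bjYh+lqhAX87qauGk9abMuYhreCbnZgplthqX++zKjcebDKkc2Dgg9oYIPLqti+X8JgMjtWTKCp1HjarWBuk4pfUopxXDOryIpZ58mvDTFR78XLcoLzYr7huFCBkHCnamuoYFtJzulON463smW4m2a4WKeYp8eerE2iVVF9PYc6EQwn656SnlCSdkAtTbQulMJAz7Z1DB5SkvV+JMNPWgUxa86AgYW7kYnDPzNN3f/MKQoMOCoQh8REfaaElJtMXTlCgnRtkV1aEQwnw9uCRVK70ur5Vwrg6bvXsZbfrqr8vOE4VRNyxP71Y3/VdWw/eH1FtuzyqA3vuH2vVGOuLJ8ni2dNk2paZH5zbHdlbj55OW/AmtPCtr5KQycUNLRbcNXOyv/SMwAq/OXPJPGvMAwDdkkYSt1sKnvEhaEkMhM7w3Roim2GzF52PXkygLNLS4R5f19nUUxzOMBlJSlLz3Vrsz+t4b1CAMAVYwAQPh9z5f/MmgBkSPJelyIhzuUSBC8iP+e/MhV+fsRneYSswGC6w2iptsyKJDiLiW55c4p9bnhaRShNo6VDQpZcy9Nzoc9yJAZSYOa+9H8+BTax8IuveqHe8+XYLECV"/>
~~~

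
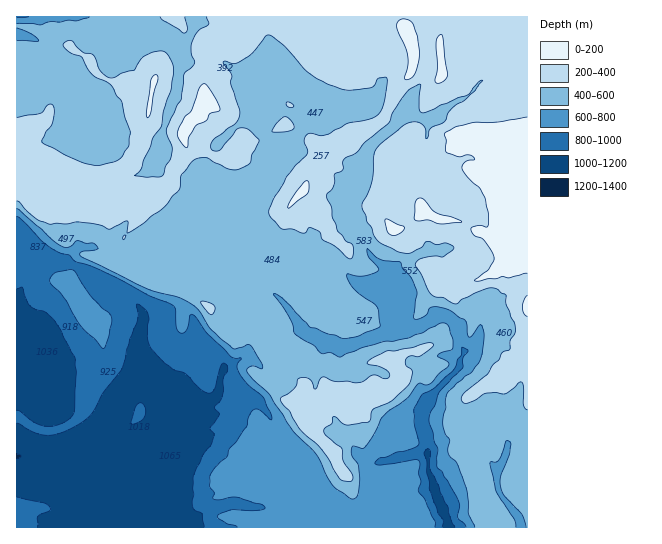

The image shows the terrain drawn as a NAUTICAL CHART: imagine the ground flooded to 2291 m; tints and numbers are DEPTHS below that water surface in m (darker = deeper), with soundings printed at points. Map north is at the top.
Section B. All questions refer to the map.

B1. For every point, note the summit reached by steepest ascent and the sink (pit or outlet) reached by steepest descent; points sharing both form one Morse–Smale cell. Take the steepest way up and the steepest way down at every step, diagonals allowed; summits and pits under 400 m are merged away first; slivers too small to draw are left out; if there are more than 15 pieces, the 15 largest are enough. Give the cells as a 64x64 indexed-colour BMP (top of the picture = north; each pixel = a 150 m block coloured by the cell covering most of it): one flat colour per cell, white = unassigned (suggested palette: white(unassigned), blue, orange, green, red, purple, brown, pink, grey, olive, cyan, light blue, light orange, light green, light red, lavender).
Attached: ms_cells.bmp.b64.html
<image width="64" height="64" href="data:image/bmp;base64,Qk12CAAAAAAAAHYAAAAoAAAAQAAAAEAAAAABAAQAAAAAAAAIAAATCwAAEwsAABAAAAAAAAAA////ALR3HwAOf/8ALKAsACgn1gC9Z5QAS1aMAMJ34wB/f38AIr28AM++FwDox64AeLv/AIrfmACWmP8A1bDFABEREREREREREREREREREREREREREREREREREREREREREREREREREREREREREREREREREREREREREREREREREREREREREREREREREREREREREREREREREREREREREREREREREREREREREREREREREREREREREREREREREREREREREREREREREREREREREREREREREREREREREREREREREREREREREREREREREREREREREREREREREREREREREREREREREREREREREREREREREREREREREREREREREREREREREREREREREREREREREREREREREREREREREREREREREREREREREREREREREREREREREREREREREREREREREREREREREREREREREREREREREREREREREREREREREREREREREREREREREREREREREREREREREREREREREREREREREREREREREREREREREREREREREREREREREREREREREREREREREREREREREREREREREREREREREREREREREREREREREREREREREREREREREREREREREREREREREREREREREREREREREREREREREREREREREREREREREREREREREREREREREREREREREREREREREREREREREREREREREREREREREREREREREREREREREREREREREREREREREREREREREREREREREREREREREREREREREREREREREREREREREREREREREREREREREREREREREREREREREREREREREREREREREREREREREREREREREREREREREREREREREREREREREREREREREREREREREREREREREREREREREREREREREREREREREREREREREREREREREREREREREREREREREREREREREREREREREREREREREREREREREREREREREREREREREREREREREREREREREREREREREREREREREREREREREREREREREREREREREREREREREREREREREREREREREREREREREREREREREREREREREREREREREREREREREREREREREREREREREREREREREREREREREREREREREREREREREREREREREREREREREREREREREREREREREREREREREREREREREREREREREREREREREREREREREREREREREREREREREREREREREREREREREREREREREREREREREREREREREREREREREREREREREREREREREREREREREREREREREREREREREREREREREREREREREREREREREREREREREREREREREREREREREREREREREREREREREREREREREREREREREREREREREREREREREREREREREREREREREREREREREREREREREREREREREREREREREREREREREREREREREREREREREREREREREREREREREREREREREREREREREREREREREREREREREREREREREREREREREREREREREREREREREREREREREREREREREREREREREREREREREREREREREREREREREREREREREREREREREREREREREREREREREREREREREREREREiIiIiIiEREREREREREREREREREREREREREREREREREiIiIiIiIhERERERERERERERERERERERERERERERERESIiIiIiIiIRERERERERERERERERERERERERERERERESIiIiIiIiIiERERERERERERERERERERERERERERERERIiIiIiIiIiIiIREREREREREREREREREREREREREREREiIiIiIiIiIiIiERERERERERERERERERERERERERERESIiIiIiIiIiIiIRERERERERERERERERERERERERERERIiIiIiIiIiIiIiEREREREREREREREREREREREREREREyIiIiIiIiIiIiIRERERERERERERERERERERERERERETIiIiIiIiIiIiIhERERERERERERERERERERERERERERMyIiIiIiIiIiIiEREREREREREREREREREREREREREREiIiIiIiIiIiIiIhERERERERERERERERERERERERERESIiIiIiIiIiIiIiERERERERERERERERERERERERERERIiIiIiIiIiIiIiIhEREREREREREREREREREREREREREiIiIiIiIiIiIiIiIRERERERERERERERERERERERERESIiIiIiIiIiIiIiIhERERERERERERERERERERERERERIiIiIiIiIiIiIiIhEREREREREREREREREREREREREREiIiIiIiIiIiIiIiIRERERERERERERERERERERERERESIiIiIiIiIiIiIiIhERERERERERERERERERERERERERIiIiIiIiIiIiIiIiEREREREREREREREREREREREREREiIiIiIiIiIiIiIiERERERERERERERERERERERERERESIiIiIiIiIiIiIiIhERERERERERERERERERERERERERIiIiIiIiIiIiIiIiIiIhEREREREREREREREREREREREiIiIiIiIiIiIiIiIiIiERERERERERERERERERERERESIiIiIiIiIiIiIiIiIiIRERERERERERERERERERERER"/>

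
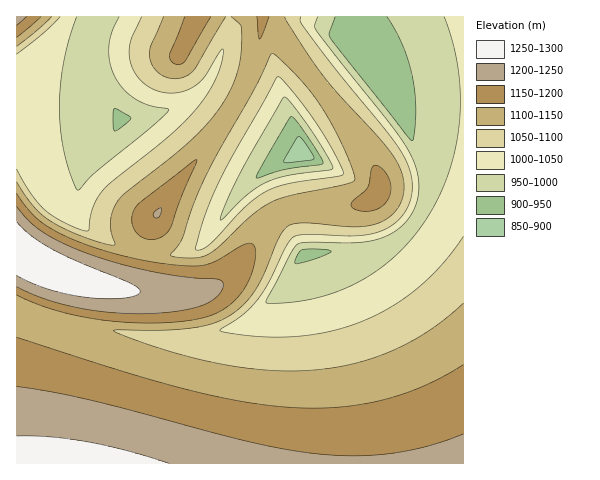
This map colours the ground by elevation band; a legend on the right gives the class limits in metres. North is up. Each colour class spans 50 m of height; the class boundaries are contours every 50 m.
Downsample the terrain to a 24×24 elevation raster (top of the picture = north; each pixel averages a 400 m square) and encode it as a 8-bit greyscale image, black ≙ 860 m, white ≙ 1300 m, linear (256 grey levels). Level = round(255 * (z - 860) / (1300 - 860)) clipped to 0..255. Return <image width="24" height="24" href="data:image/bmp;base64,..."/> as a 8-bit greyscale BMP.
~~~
<image width="24" height="24" href="data:image/bmp;base64,Qk12BgAAAAAAADYEAAAoAAAAGAAAABgAAAABAAgAAAAAAEACAAATCwAAEwsAAAABAAAAAAAAAAAAAAEBAQACAgIAAwMDAAQEBAAFBQUABgYGAAcHBwAICAgACQkJAAoKCgALCwsADAwMAA0NDQAODg4ADw8PABAQEAAREREAEhISABMTEwAUFBQAFRUVABYWFgAXFxcAGBgYABkZGQAaGhoAGxsbABwcHAAdHR0AHh4eAB8fHwAgICAAISEhACIiIgAjIyMAJCQkACUlJQAmJiYAJycnACgoKAApKSkAKioqACsrKwAsLCwALS0tAC4uLgAvLy8AMDAwADExMQAyMjIAMzMzADQ0NAA1NTUANjY2ADc3NwA4ODgAOTk5ADo6OgA7OzsAPDw8AD09PQA+Pj4APz8/AEBAQABBQUEAQkJCAENDQwBEREQARUVFAEZGRgBHR0cASEhIAElJSQBKSkoAS0tLAExMTABNTU0ATk5OAE9PTwBQUFAAUVFRAFJSUgBTU1MAVFRUAFVVVQBWVlYAV1dXAFhYWABZWVkAWlpaAFtbWwBcXFwAXV1dAF5eXgBfX18AYGBgAGFhYQBiYmIAY2NjAGRkZABlZWUAZmZmAGdnZwBoaGgAaWlpAGpqagBra2sAbGxsAG1tbQBubm4Ab29vAHBwcABxcXEAcnJyAHNzcwB0dHQAdXV1AHZ2dgB3d3cAeHh4AHl5eQB6enoAe3t7AHx8fAB9fX0Afn5+AH9/fwCAgIAAgYGBAIKCggCDg4MAhISEAIWFhQCGhoYAh4eHAIiIiACJiYkAioqKAIuLiwCMjIwAjY2NAI6OjgCPj48AkJCQAJGRkQCSkpIAk5OTAJSUlACVlZUAlpaWAJeXlwCYmJgAmZmZAJqamgCbm5sAnJycAJ2dnQCenp4An5+fAKCgoAChoaEAoqKiAKOjowCkpKQApaWlAKampgCnp6cAqKioAKmpqQCqqqoAq6urAKysrACtra0Arq6uAK+vrwCwsLAAsbGxALKysgCzs7MAtLS0ALW1tQC2trYAt7e3ALi4uAC5ubkAurq6ALu7uwC8vLwAvb29AL6+vgC/v78AwMDAAMHBwQDCwsIAw8PDAMTExADFxcUAxsbGAMfHxwDIyMgAycnJAMrKygDLy8sAzMzMAM3NzQDOzs4Az8/PANDQ0ADR0dEA0tLSANPT0wDU1NQA1dXVANbW1gDX19cA2NjYANnZ2QDa2toA29vbANzc3ADd3d0A3t7eAN/f3wDg4OAA4eHhAOLi4gDj4+MA5OTkAOXl5QDm5uYA5+fnAOjo6ADp6ekA6urqAOvr6wDs7OwA7e3tAO7u7gDv7+8A8PDwAPHx8QDy8vIA8/PzAPT09AD19fUA9vb2APf39wD4+PgA+fn5APr6+gD7+/sA/Pz8AP39/QD+/v4A////AOzs7Oro5uPf3NjU0M3KyMbFxcXFxsfJy+Li4d/d2tbTz8vIxMG/vbu6uru8vsDCxdfW1dPQzcnFwb26trSxsK+ur7CytLe6vczKyMXCv7u3sq6rp6WjoqGho6Snqq2xtcC+u7i0sKyno5+bmJWTk5OUlZibn6OorbWyrqqmoZyXk46Kh4WDg4SFiIuPlJmepKqmop2Yko2Ig356d3Rzc3R2eX2CiI6Um5+al5icoKOjoJiKdGVjY2Vna3B2fIOKkp6uwMzT1tXTzsi8o3hWU1VYXWJpcHiAiNDi6+3r5uDa1M7JvZ5nRUdKT1VdZW12f/P38ujcz8O4sK2zuayFSTk9QklRWmNtd/fp1b6nm5ybjXmDoqqWZj09QURHT1lkbuG9lnl+lKqynnthgJubhnh6fX1uU1FcZ7d+YGF6k63AqoZkWoCTlZaboaWfflBUYIZjWVdthJmts5RxUVR0hIuSmqaullpOWmtfVU1ZbH+TpqKBYEI7S1dgdpqqklZJVmVcUkhFVGd6jaCScVEzGRNFf56ee0RFUmNaUUY8PlBidoqahGNEJytpj5qHVTdDT2JZUEY7Mz5OYHWMlHZWOleDlIliMjVBTmFZUEY8QFFdYWV6koloVXmPims2KjVBTWFZUEdAUml8hXhuhpZ6dIyMcj8iLDdCTmJaUklGXXeRppVzfZmLjJB6SiAlLjlEUH1eU0tIXniRqaqGepmaloNXJSEpMj1HUrSGWk5HVm6Gn7Obg5ukjmpCJiYuN0FLVQ=="/>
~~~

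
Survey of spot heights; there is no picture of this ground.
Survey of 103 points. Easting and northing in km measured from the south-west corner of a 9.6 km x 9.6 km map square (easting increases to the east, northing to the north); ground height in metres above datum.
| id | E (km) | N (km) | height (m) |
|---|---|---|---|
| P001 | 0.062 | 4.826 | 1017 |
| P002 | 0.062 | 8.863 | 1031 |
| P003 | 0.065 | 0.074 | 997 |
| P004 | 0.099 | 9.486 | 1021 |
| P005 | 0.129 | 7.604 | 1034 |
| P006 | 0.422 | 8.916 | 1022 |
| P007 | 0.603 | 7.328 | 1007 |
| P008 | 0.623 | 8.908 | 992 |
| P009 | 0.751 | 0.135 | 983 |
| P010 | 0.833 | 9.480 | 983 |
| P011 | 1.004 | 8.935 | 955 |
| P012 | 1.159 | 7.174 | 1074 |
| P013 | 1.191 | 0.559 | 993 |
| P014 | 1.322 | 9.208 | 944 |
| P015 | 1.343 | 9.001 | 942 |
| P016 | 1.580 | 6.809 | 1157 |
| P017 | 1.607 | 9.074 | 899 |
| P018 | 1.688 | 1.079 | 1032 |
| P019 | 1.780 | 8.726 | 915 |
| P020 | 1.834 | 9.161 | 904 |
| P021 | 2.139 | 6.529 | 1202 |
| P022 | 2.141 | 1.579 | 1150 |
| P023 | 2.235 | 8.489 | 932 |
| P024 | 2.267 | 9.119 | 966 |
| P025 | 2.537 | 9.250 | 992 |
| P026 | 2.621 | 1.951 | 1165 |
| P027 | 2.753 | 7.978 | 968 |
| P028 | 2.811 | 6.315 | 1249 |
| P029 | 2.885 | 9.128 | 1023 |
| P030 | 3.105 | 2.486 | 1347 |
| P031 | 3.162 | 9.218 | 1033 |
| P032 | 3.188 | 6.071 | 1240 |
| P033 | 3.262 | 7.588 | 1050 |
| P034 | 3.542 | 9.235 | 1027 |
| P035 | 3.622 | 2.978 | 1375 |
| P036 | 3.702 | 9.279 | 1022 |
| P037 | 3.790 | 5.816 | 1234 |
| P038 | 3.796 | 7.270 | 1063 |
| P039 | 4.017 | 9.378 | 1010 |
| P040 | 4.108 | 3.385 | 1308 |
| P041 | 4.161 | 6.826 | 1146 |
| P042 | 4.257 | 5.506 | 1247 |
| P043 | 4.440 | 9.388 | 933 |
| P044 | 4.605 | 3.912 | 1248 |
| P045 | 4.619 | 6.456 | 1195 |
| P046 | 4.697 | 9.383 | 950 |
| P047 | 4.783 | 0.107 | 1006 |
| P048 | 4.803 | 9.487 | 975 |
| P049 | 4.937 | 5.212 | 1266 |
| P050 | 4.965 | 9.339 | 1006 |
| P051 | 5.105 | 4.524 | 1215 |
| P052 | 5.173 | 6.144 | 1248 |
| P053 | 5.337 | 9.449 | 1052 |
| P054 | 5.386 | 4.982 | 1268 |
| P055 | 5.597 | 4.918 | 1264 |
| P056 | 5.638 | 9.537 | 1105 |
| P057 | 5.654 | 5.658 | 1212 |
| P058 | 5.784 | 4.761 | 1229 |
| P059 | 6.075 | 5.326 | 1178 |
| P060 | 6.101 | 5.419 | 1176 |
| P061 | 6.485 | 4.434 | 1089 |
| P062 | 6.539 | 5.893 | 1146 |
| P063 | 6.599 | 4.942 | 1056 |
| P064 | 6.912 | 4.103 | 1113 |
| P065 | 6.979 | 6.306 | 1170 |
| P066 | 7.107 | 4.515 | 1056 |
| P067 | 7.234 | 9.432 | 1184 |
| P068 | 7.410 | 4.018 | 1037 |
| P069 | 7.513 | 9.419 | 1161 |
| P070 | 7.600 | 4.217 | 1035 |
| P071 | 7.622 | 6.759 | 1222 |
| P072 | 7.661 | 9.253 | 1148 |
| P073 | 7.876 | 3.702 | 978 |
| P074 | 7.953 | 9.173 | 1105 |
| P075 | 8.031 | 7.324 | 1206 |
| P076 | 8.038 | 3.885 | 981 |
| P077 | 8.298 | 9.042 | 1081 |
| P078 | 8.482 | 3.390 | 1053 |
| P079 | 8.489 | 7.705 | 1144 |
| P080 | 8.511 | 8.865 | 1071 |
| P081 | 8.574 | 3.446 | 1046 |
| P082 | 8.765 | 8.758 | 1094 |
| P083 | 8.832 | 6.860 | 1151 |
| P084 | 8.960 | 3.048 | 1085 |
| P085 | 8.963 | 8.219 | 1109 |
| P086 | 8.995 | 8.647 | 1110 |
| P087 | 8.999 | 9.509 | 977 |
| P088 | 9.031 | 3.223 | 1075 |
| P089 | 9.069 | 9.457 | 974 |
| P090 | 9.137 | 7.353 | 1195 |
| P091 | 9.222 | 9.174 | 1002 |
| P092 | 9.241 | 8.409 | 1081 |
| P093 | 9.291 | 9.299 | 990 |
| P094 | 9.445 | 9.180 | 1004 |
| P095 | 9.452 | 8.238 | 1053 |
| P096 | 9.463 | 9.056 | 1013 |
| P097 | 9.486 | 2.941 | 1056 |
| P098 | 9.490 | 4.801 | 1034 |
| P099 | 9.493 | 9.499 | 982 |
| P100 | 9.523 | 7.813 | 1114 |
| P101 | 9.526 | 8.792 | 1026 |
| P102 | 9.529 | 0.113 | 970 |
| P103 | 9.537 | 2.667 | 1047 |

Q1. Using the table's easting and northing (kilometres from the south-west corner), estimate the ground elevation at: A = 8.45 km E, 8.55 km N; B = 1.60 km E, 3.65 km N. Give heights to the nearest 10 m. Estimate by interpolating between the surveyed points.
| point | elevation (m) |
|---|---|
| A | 1130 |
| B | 1230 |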